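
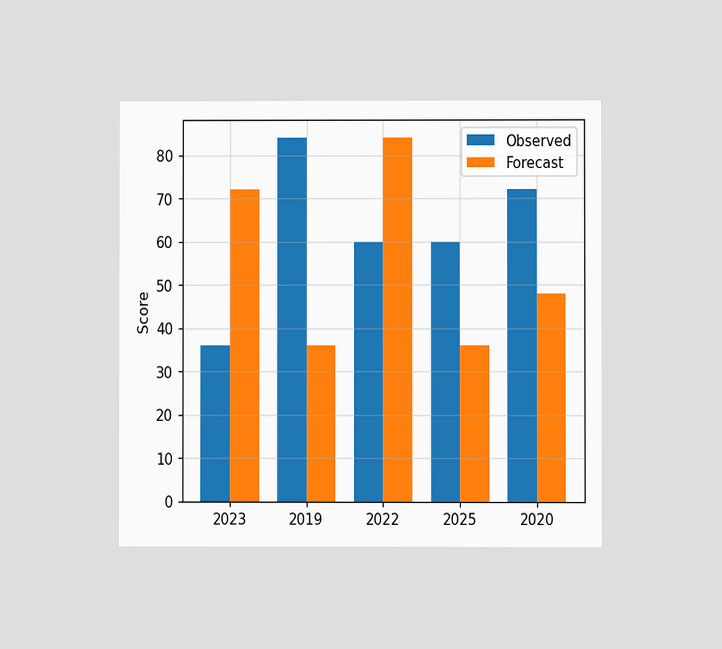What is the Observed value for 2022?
60

The chart is viewed at a slight angle. The Observed bar at 2022 reaches 60 on the y-axis.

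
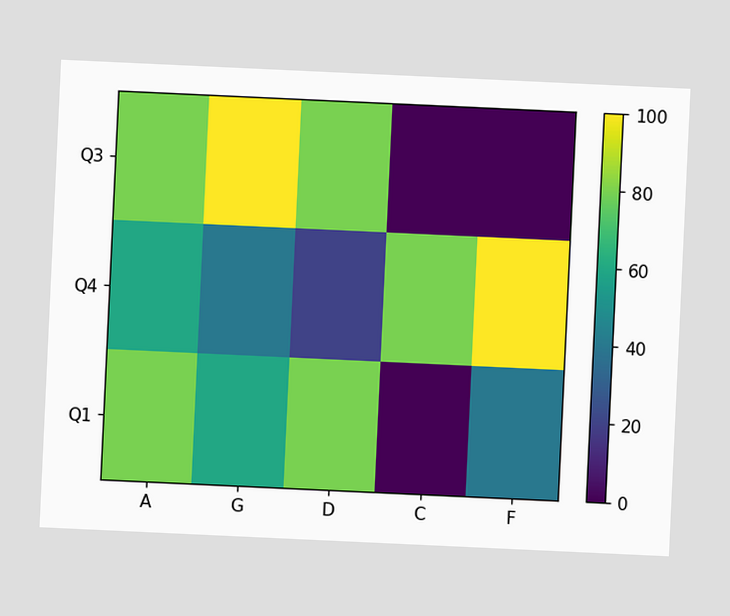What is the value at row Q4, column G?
The chart is tilted about 3° clockwise. Matching cell (Q4, G) against the colorbar gives 40.

40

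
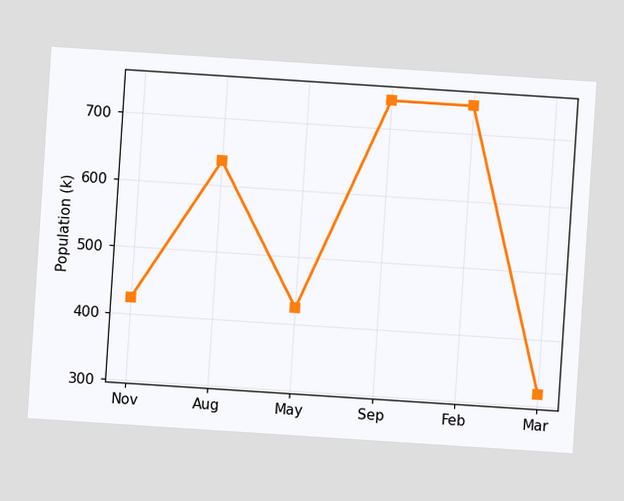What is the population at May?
The chart is tilted about 4° clockwise. At May, the line is at 424k.

424k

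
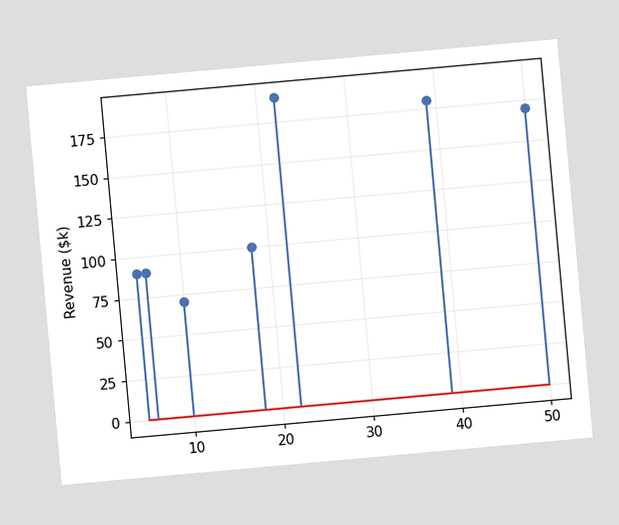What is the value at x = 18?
The chart is tilted about 5° counter-clockwise. The stem at x=18 reaches $100k.

$100k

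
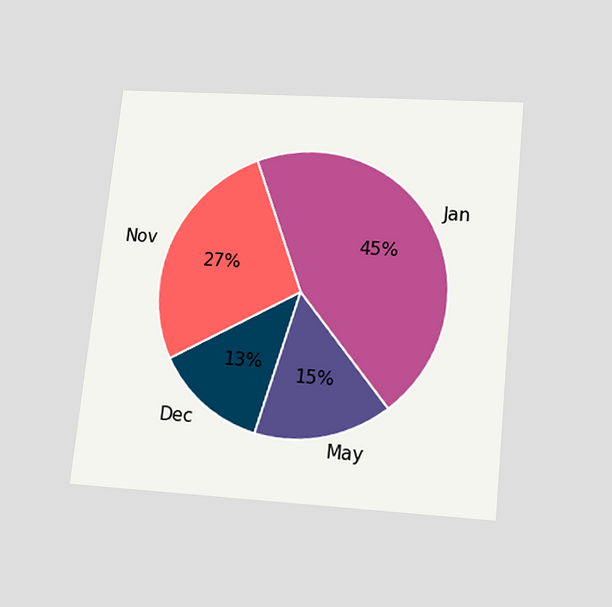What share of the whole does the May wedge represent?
The chart is tilted about 6° clockwise and viewed slightly from below. The May slice takes up 15% of the pie.

15%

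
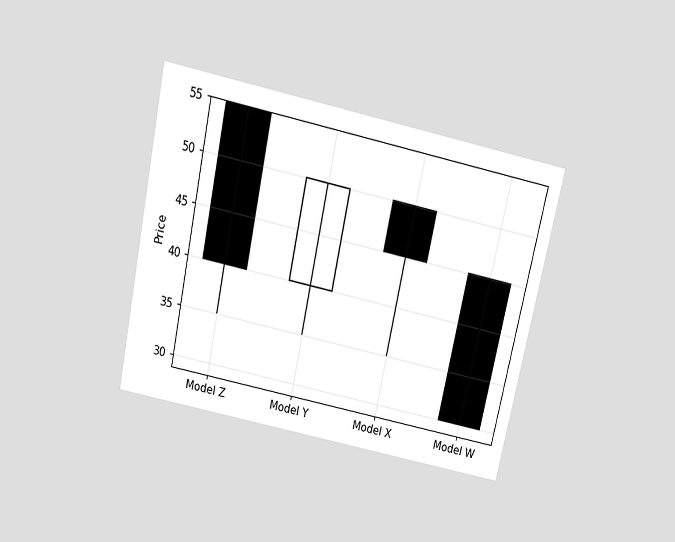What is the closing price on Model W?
30

The chart is tilted about 12° clockwise and viewed slightly from above. The Model W candle closes at 30.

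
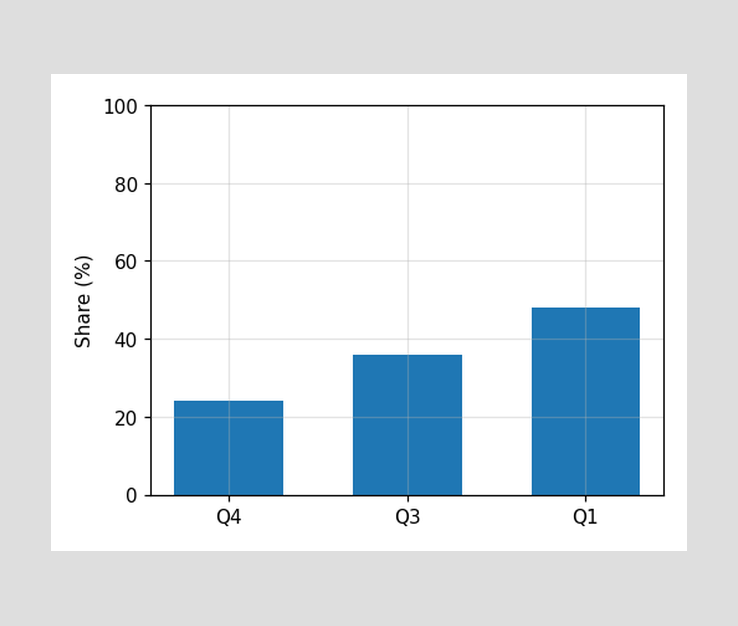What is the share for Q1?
Reading along the chart's y-axis, the Q1 bar reaches 48%.

48%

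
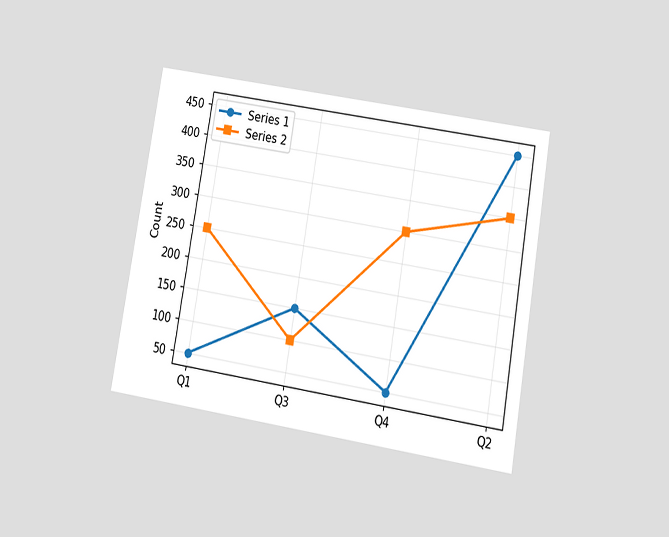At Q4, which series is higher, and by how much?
Series 2, by 250

The chart is tilted about 10° clockwise and viewed slightly from below. At Q4, Series 2 sits above the other line by 250.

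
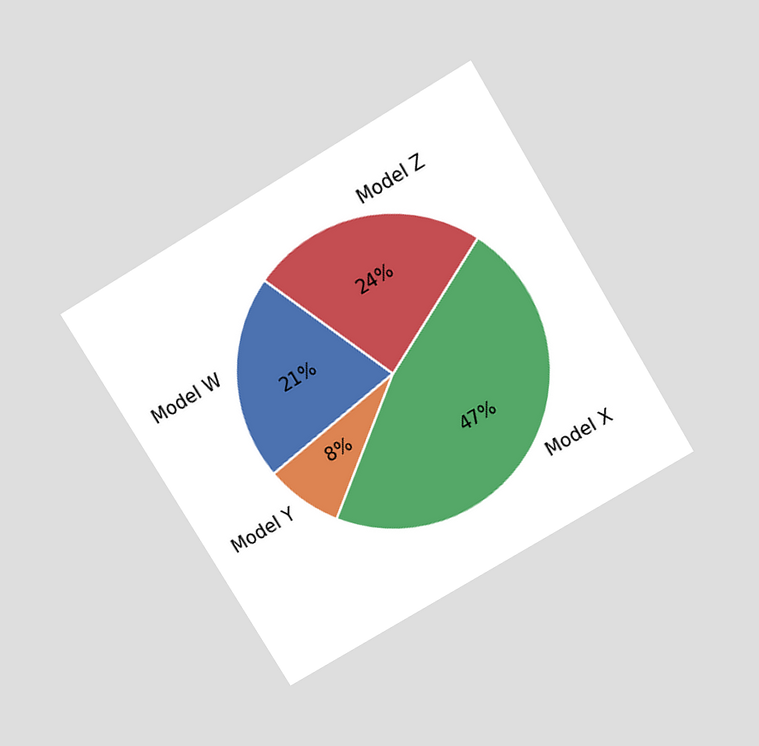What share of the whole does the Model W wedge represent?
21%

The chart is tilted about 31° counter-clockwise and viewed slightly from above. The Model W slice takes up 21% of the pie.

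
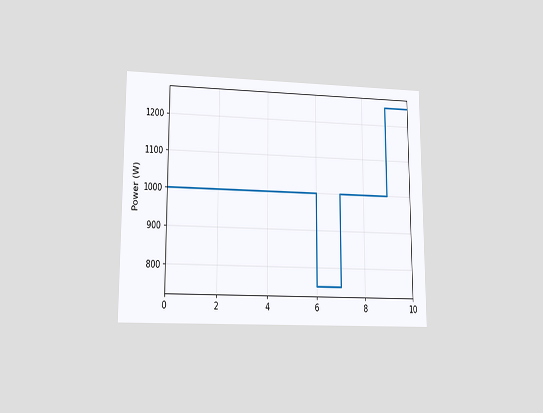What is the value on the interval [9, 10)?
The chart is viewed at a slight angle. On [9, 10) the step sits at 1250W.

1250W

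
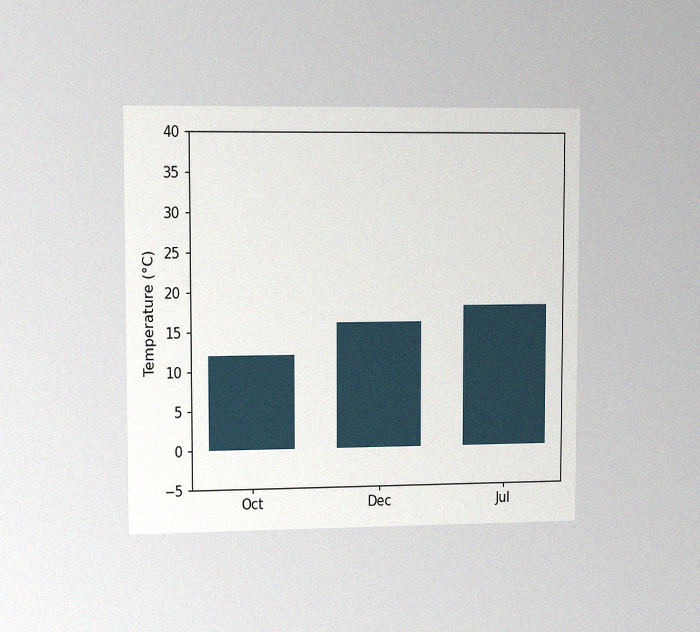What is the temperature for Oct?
The chart is viewed slightly from the left, with some photo noise. Reading along the chart's y-axis, the Oct bar reaches 12°C.

12°C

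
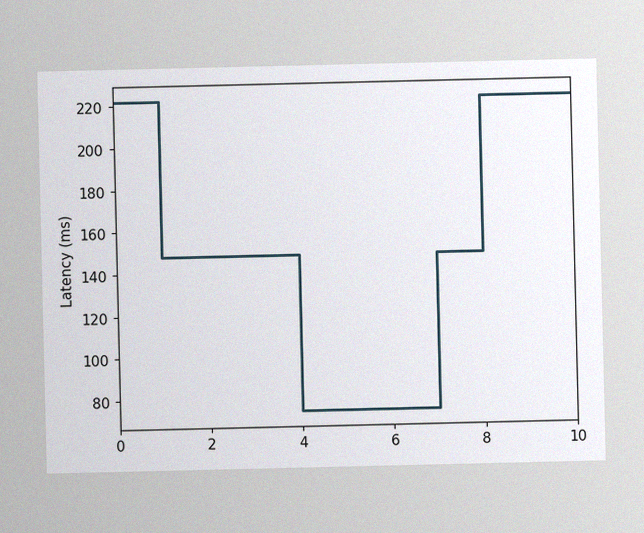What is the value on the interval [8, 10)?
222ms

The image has some photo noise and uneven lighting. On [8, 10) the step sits at 222ms.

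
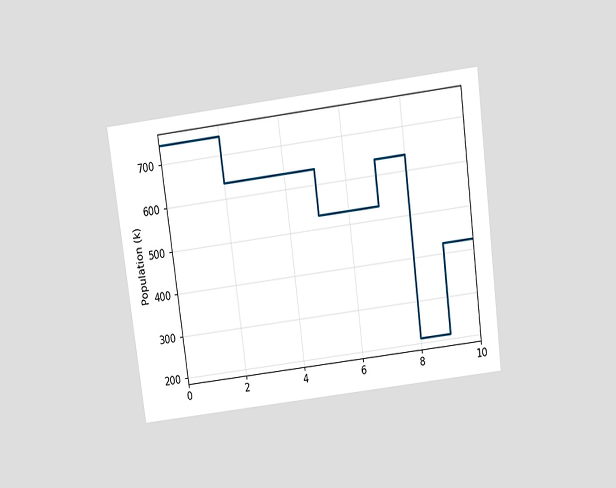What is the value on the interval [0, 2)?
The chart is tilted about 7° counter-clockwise and viewed slightly from above. On [0, 2) the step sits at 742k.

742k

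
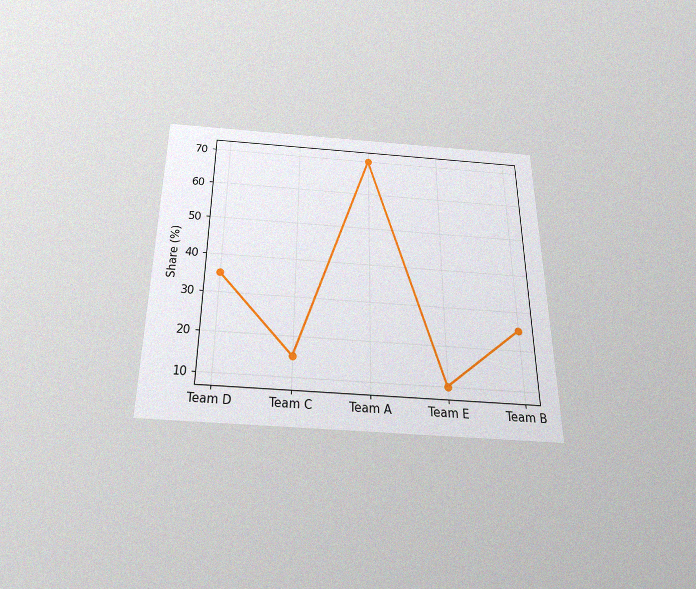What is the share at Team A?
70%

The chart is viewed slightly from below, with some photo noise. At Team A, the line is at 70%.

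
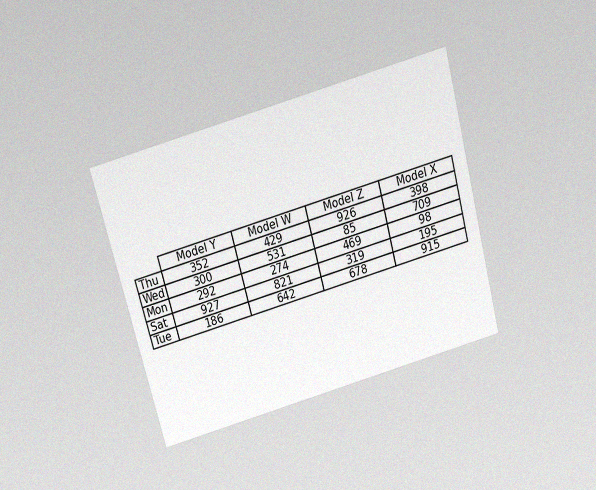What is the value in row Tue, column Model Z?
678

The chart is tilted about 15° counter-clockwise and viewed slightly from above, with some photo noise. The (Tue, Model Z) cell reads 678.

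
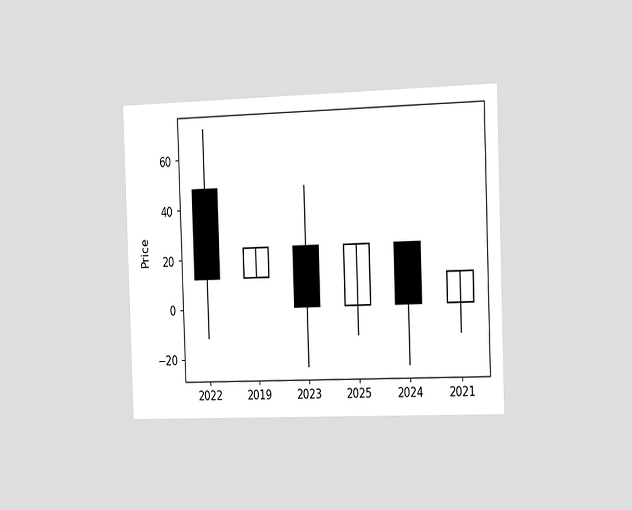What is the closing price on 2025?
24

The chart is tilted about 2° counter-clockwise and viewed slightly from the right. The 2025 candle closes at 24.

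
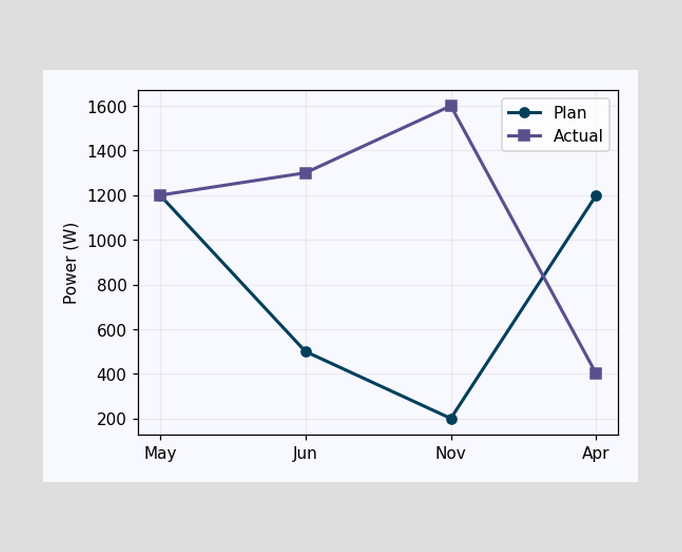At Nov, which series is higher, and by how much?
Actual, by 1400W

At Nov, Actual sits above the other line by 1400W.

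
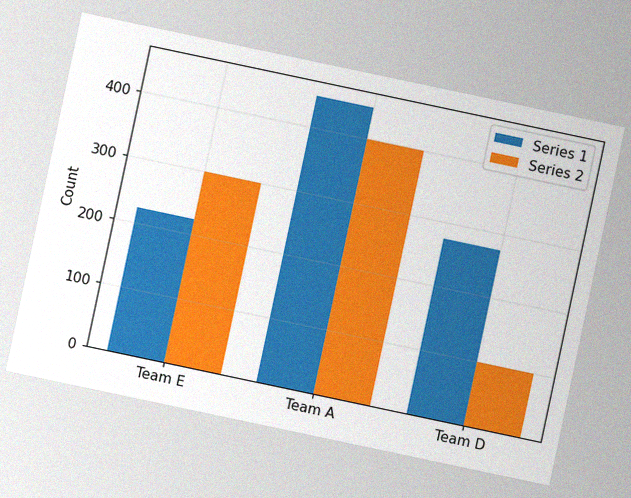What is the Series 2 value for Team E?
300

The chart is tilted about 12° clockwise, with some photo noise. The Series 2 bar at Team E reaches 300 on the y-axis.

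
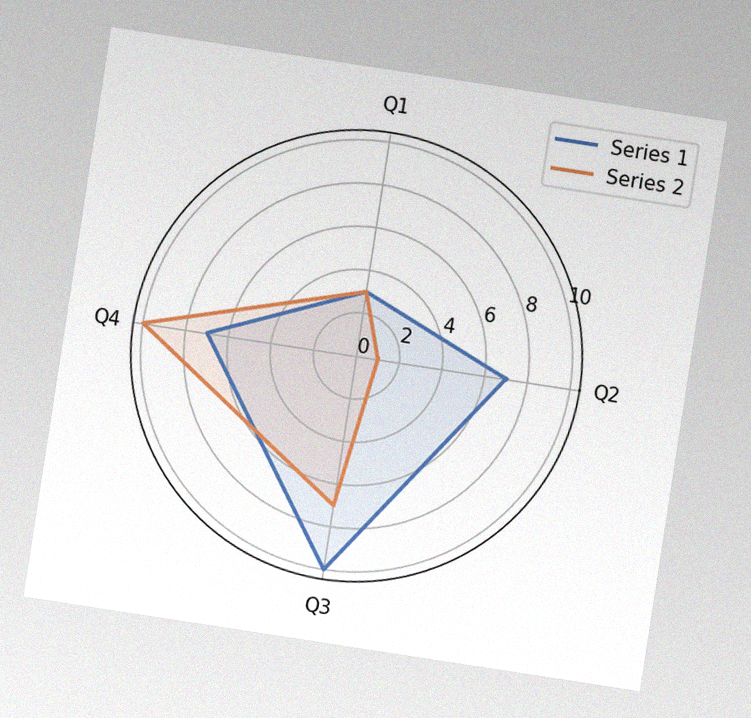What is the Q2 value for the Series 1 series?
7

The chart is tilted about 9° clockwise, with some photo noise. On the Q2 axis, Series 1 reaches 7.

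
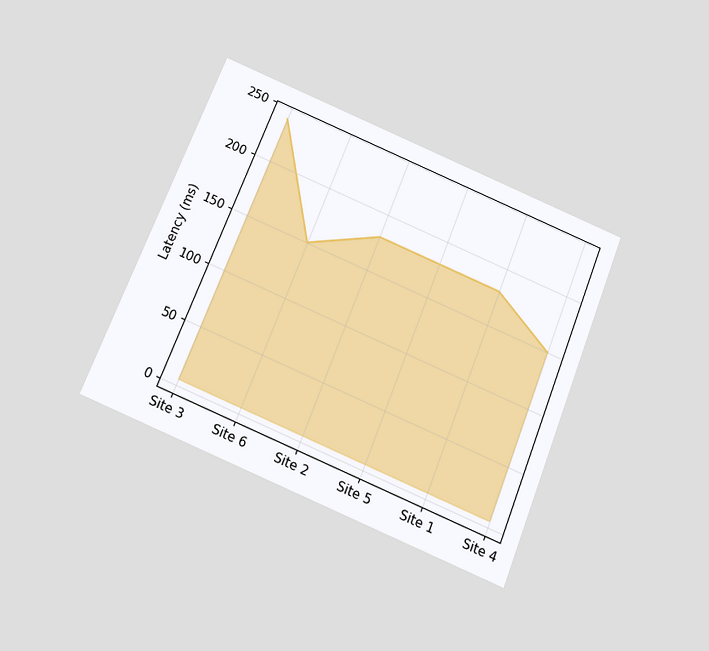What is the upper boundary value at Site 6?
150ms

The chart is tilted about 22° clockwise and viewed slightly from below. At Site 6 the upper boundary is at 150ms.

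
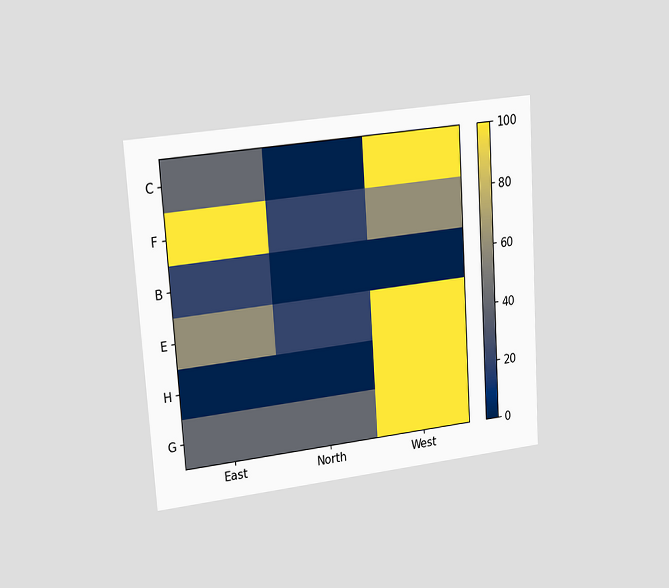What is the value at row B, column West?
The chart is tilted about 4° counter-clockwise and viewed at a slight angle. Matching cell (B, West) against the colorbar gives 0.

0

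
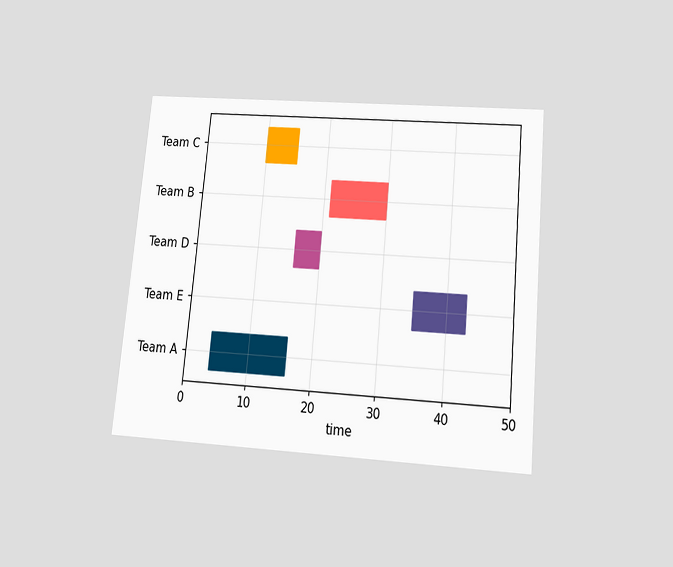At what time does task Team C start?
The chart is tilted about 5° clockwise and viewed slightly from below. The Team C bar begins at t=10.

10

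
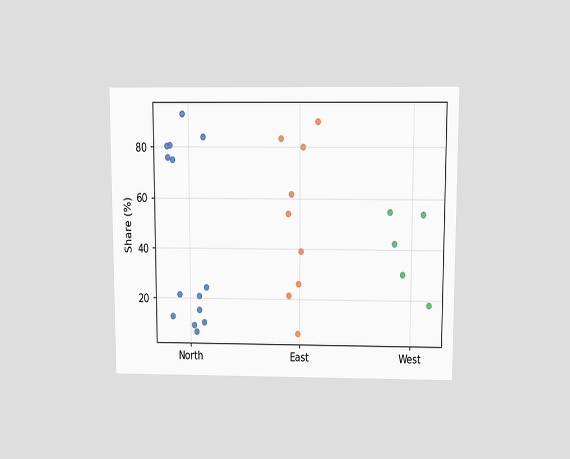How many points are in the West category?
The chart is viewed slightly from above. Counting the markers in the West column gives 5.

5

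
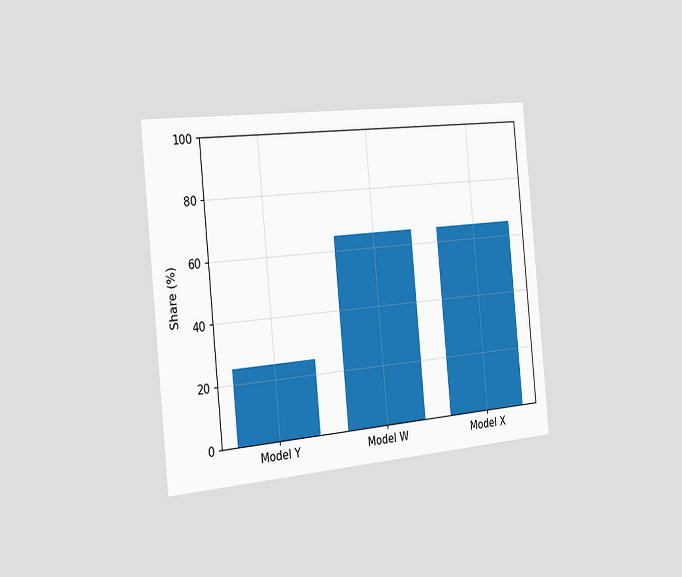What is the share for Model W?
The chart is tilted about 5° counter-clockwise and viewed slightly from the left. Reading along the chart's y-axis, the Model W bar reaches 65%.

65%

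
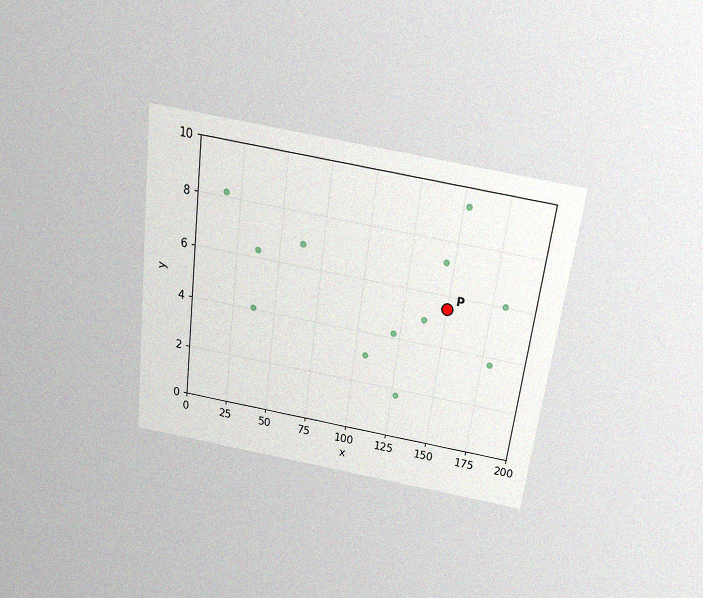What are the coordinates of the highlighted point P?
The chart is tilted about 7° clockwise and viewed slightly from above, with some photo noise. Following the gridlines from P to each axis, P sits at (150, 5.5).

(150, 5.5)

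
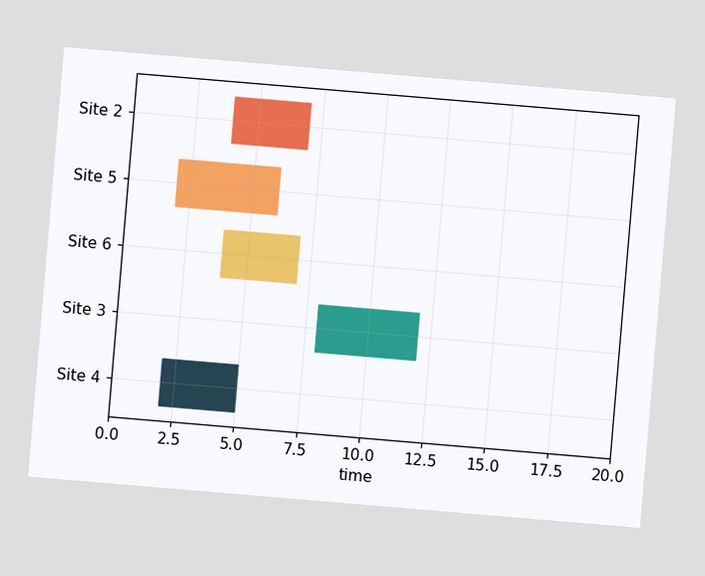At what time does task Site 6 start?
4

The chart is tilted about 5° clockwise. The Site 6 bar begins at t=4.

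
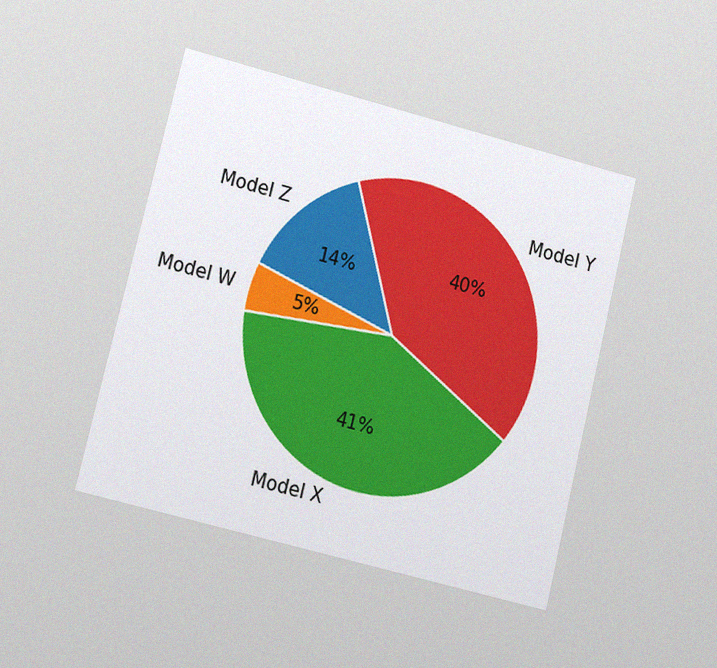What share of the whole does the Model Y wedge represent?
The chart is tilted about 14° clockwise and viewed at a slight angle, with some photo noise. The Model Y slice takes up 40% of the pie.

40%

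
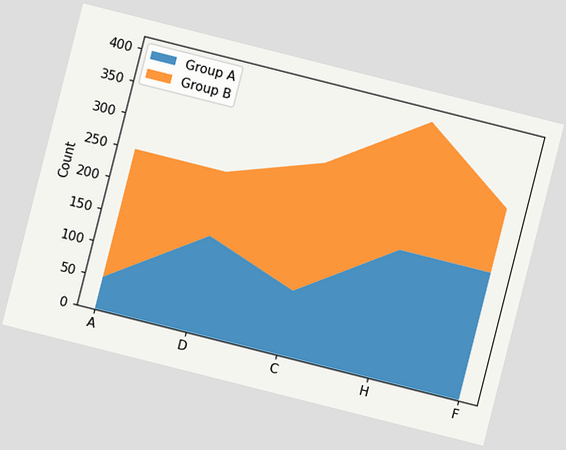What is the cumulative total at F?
The chart is tilted about 14° clockwise. The stacked total at F reaches 300.

300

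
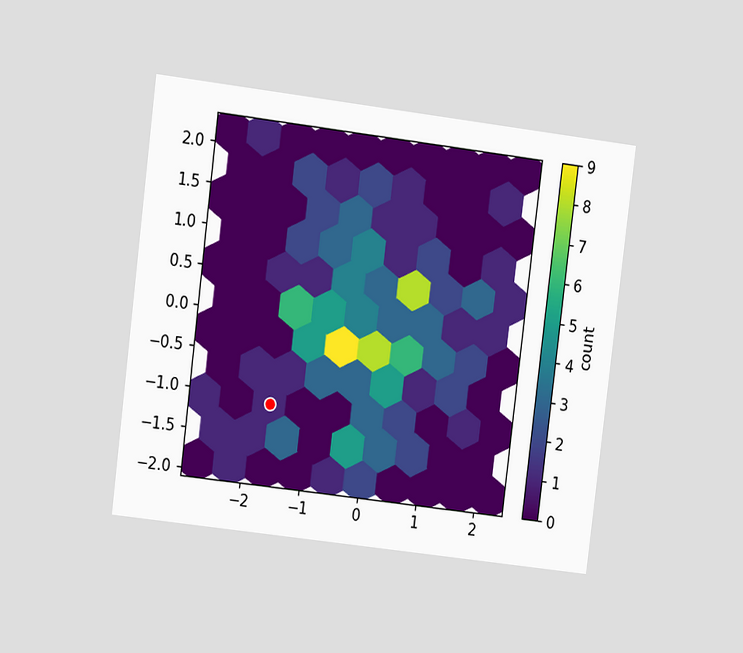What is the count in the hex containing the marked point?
1

The chart is tilted about 7° clockwise and viewed at a slight angle. The marked hex reads 1 on the colorbar.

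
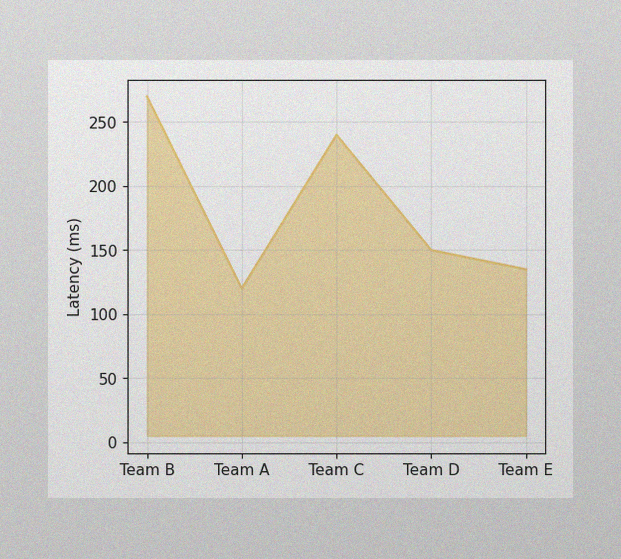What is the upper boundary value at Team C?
The image has some photo noise and uneven lighting. At Team C the upper boundary is at 240ms.

240ms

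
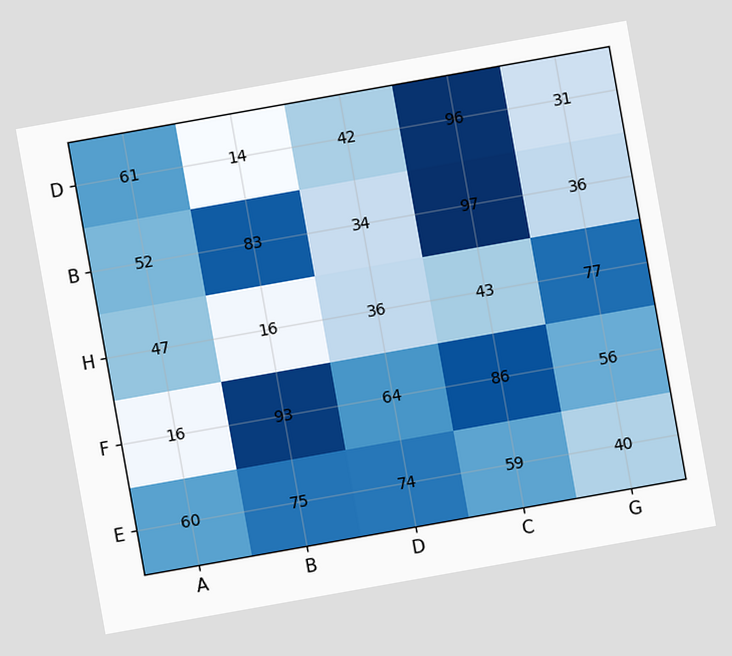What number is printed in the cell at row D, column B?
The chart is tilted about 10° counter-clockwise. The (D, B) cell reads 14.

14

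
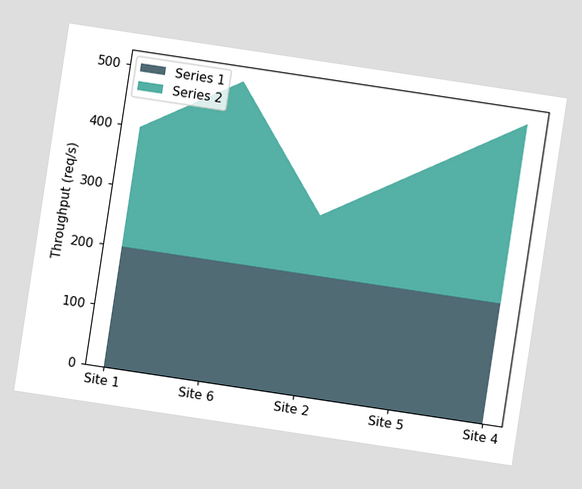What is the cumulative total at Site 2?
300req/s

The chart is tilted about 9° clockwise. The stacked total at Site 2 reaches 300req/s.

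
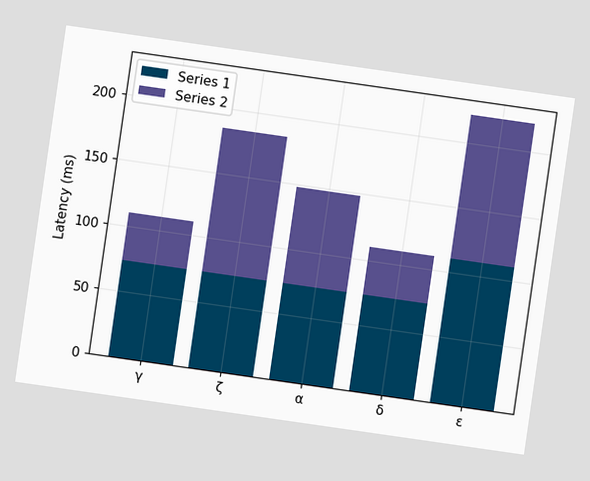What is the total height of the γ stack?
The chart is tilted about 8° clockwise. The γ stack's top reaches 111ms on the y-axis.

111ms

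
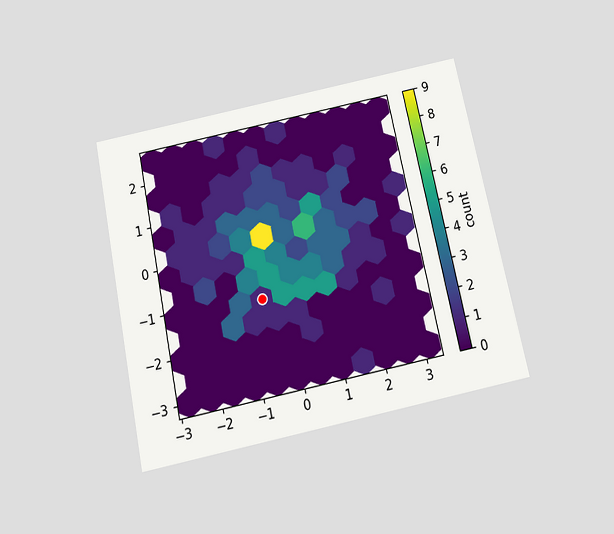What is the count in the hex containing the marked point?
1

The chart is tilted about 12° counter-clockwise and viewed slightly from below. The marked hex reads 1 on the colorbar.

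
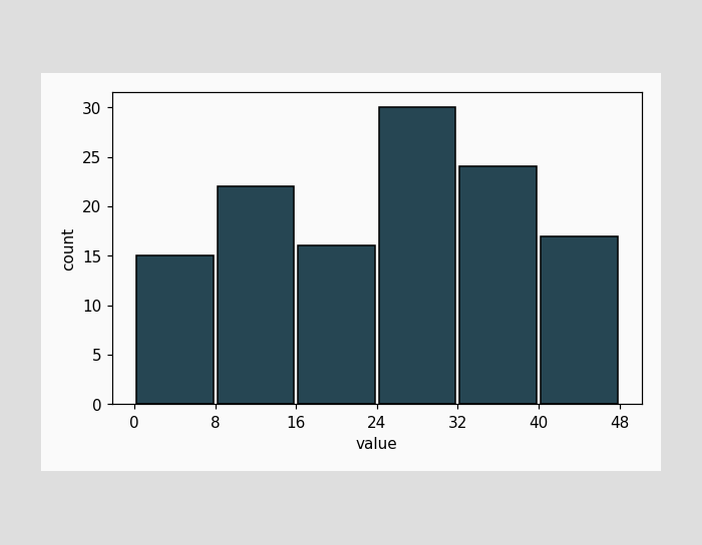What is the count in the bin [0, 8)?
The [0, 8) bin has height 15.

15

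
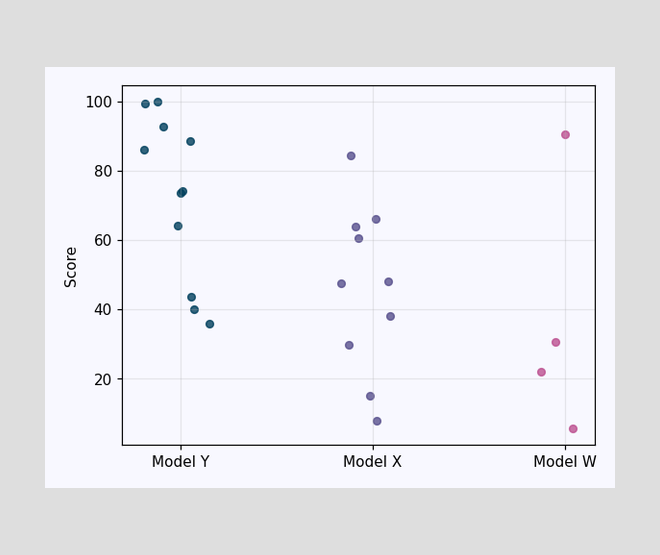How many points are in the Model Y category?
Counting the markers in the Model Y column gives 11.

11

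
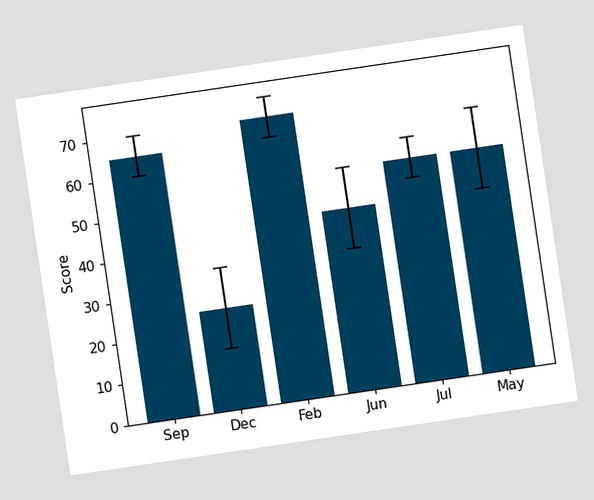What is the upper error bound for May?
The chart is tilted about 8° counter-clockwise. The May bar's upper whisker reaches 65.

65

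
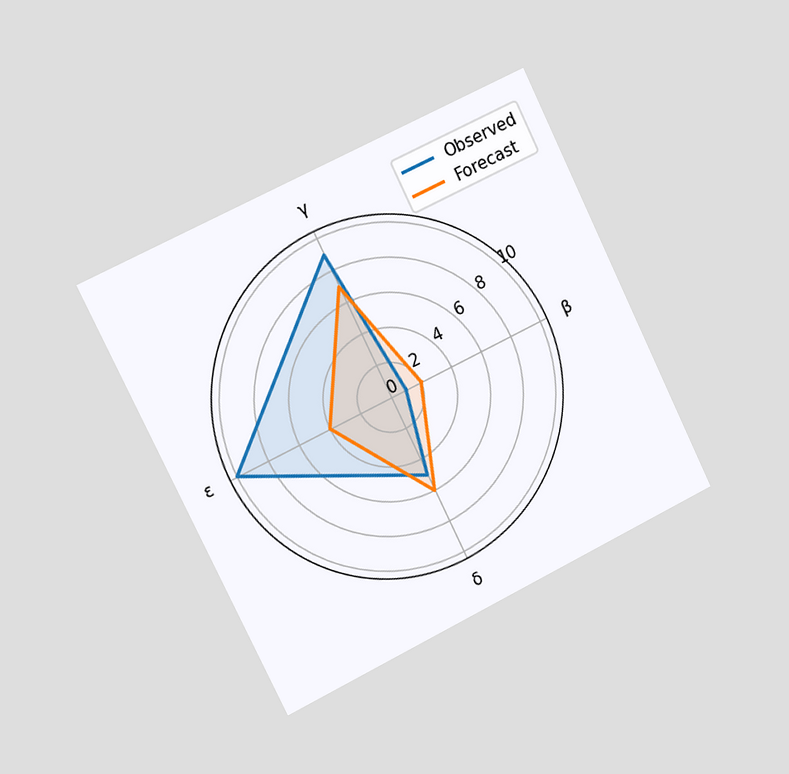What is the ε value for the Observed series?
10

The chart is tilted about 26° counter-clockwise and viewed slightly from the left. On the ε axis, Observed reaches 10.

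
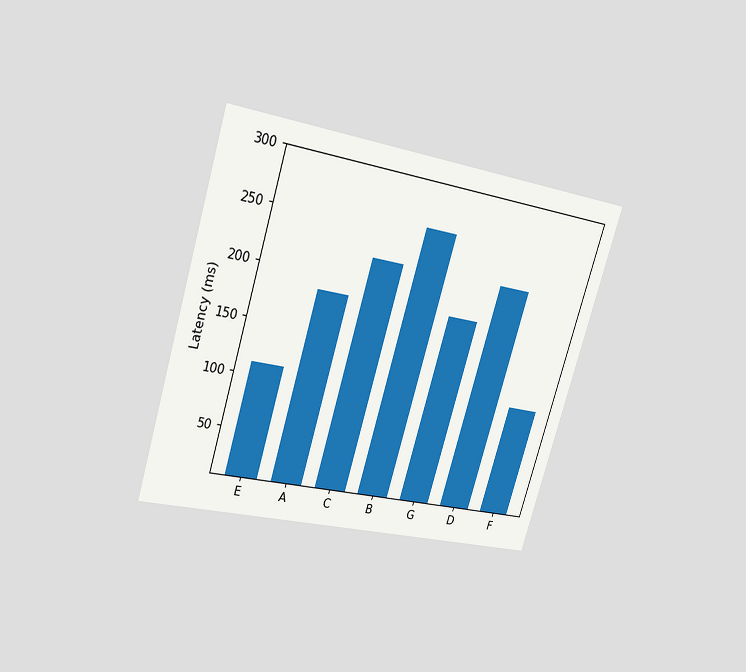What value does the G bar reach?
185ms

The chart is tilted about 17° clockwise and viewed at a slight angle. Reading along the chart's y-axis, the G bar reaches 185ms.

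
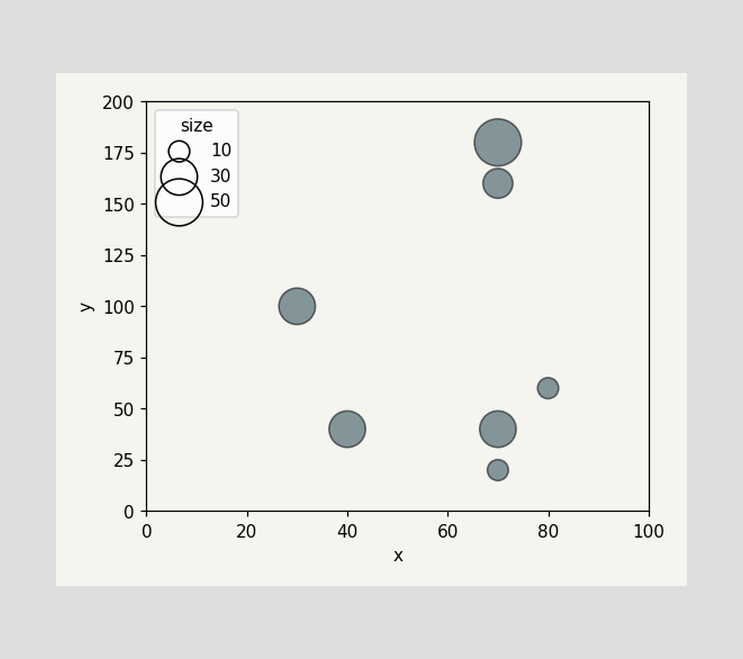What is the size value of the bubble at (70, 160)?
20

Matching the bubble at (70, 160) against the size legend gives 20.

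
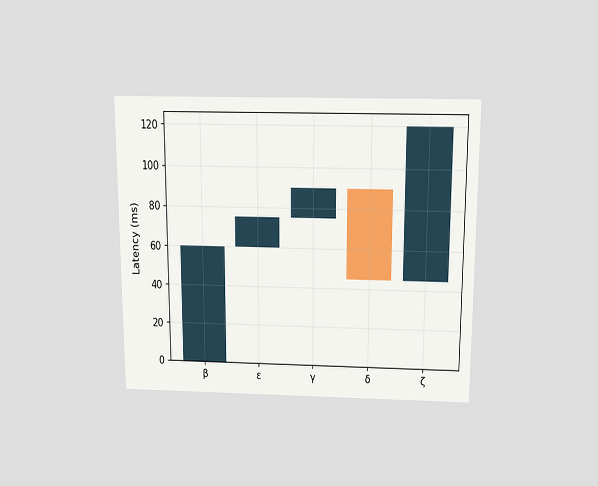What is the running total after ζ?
120ms

The chart is viewed slightly from above. After ζ the running total reaches 120ms.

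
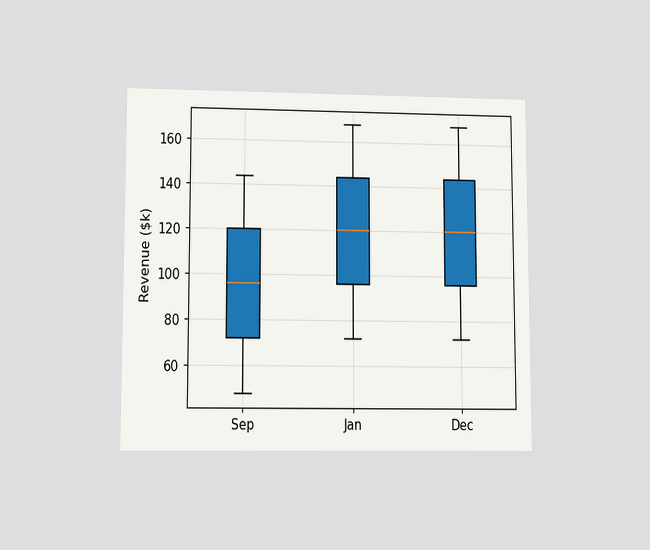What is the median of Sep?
The chart is viewed at a slight angle. The median line in the Sep box sits at $96k.

$96k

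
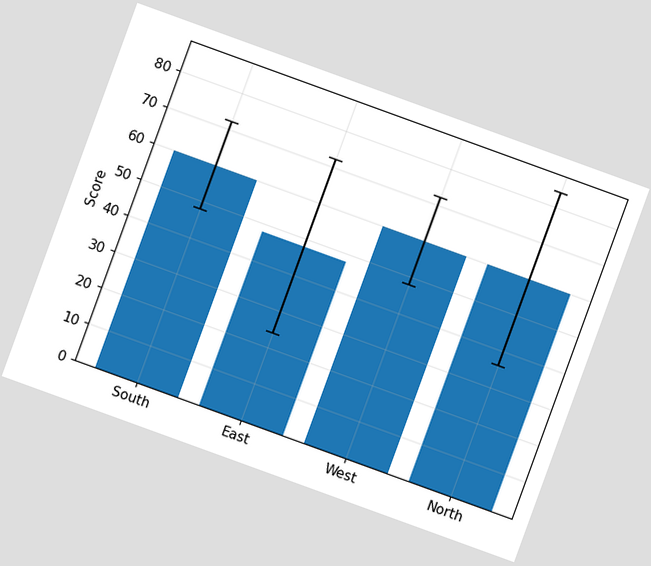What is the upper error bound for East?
The chart is tilted about 20° clockwise. The East bar's upper whisker reaches 72.

72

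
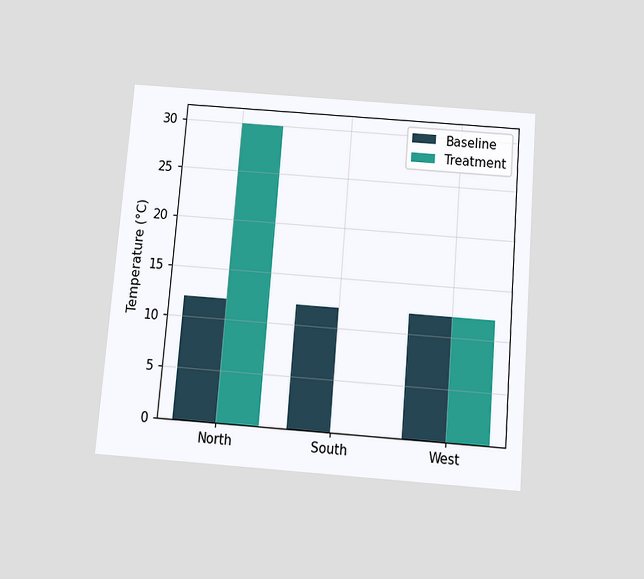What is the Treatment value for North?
The chart is tilted about 5° clockwise and viewed slightly from below. The Treatment bar at North reaches 30°C on the y-axis.

30°C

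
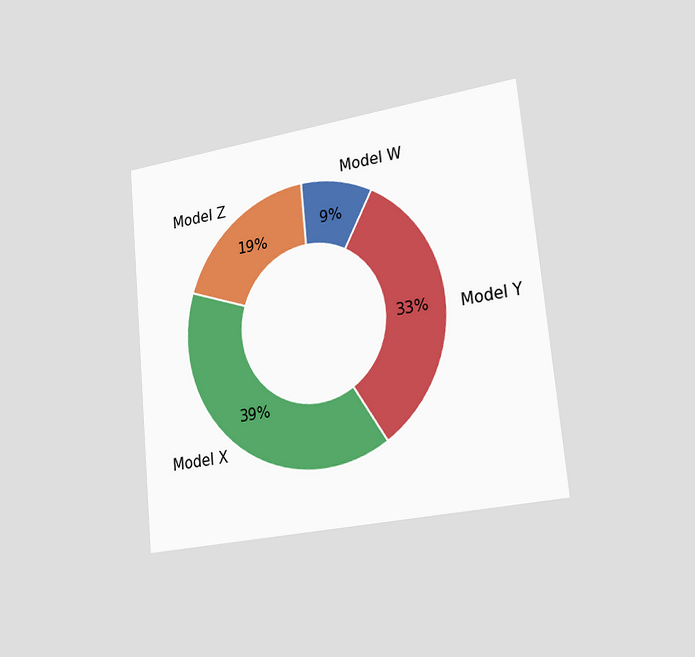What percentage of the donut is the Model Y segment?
33%

The chart is tilted about 6° counter-clockwise and viewed slightly from the right. The Model Y segment takes up 33% of the ring.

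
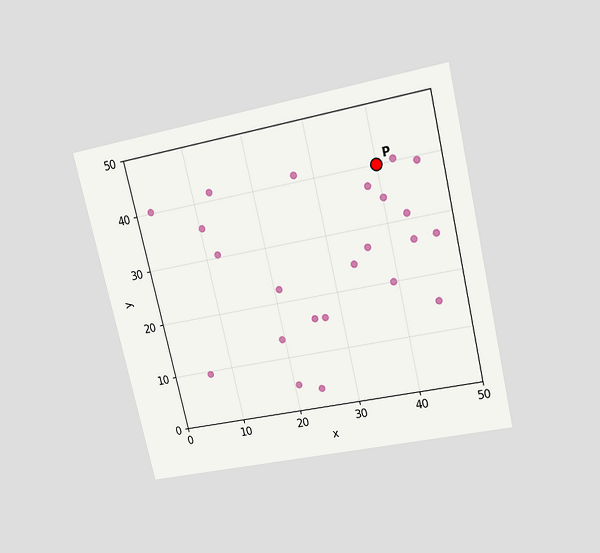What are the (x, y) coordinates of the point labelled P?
(40, 40)

The chart is tilted about 13° counter-clockwise and viewed slightly from above. Following the gridlines from P to each axis, P sits at (40, 40).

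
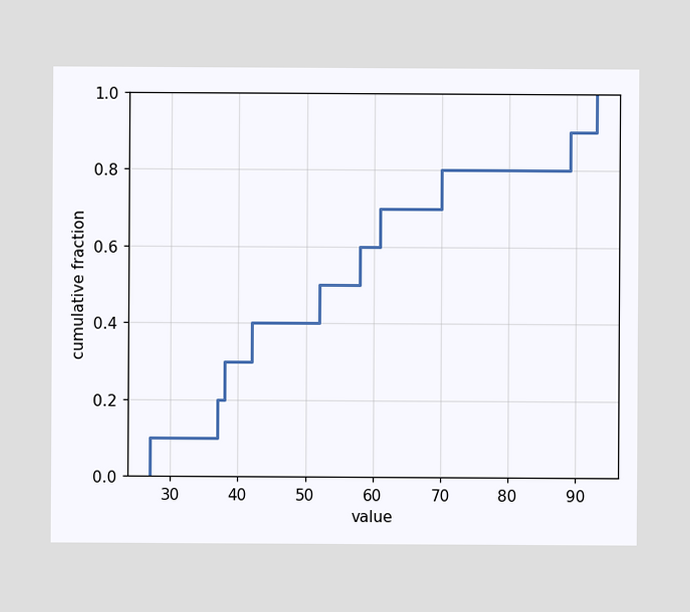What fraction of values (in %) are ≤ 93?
At x=93 the ECDF step is at 100%.

100%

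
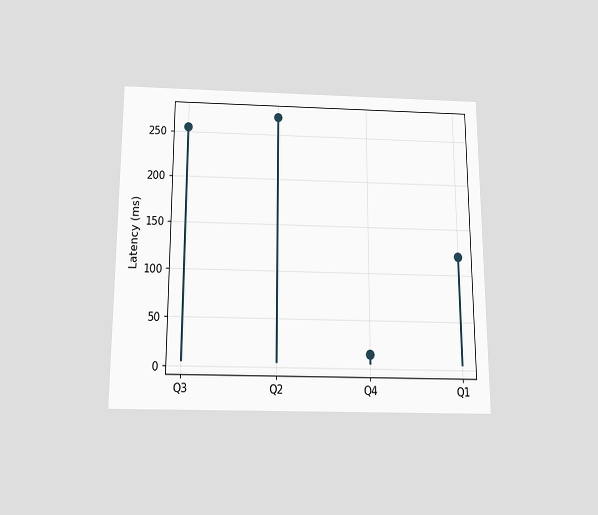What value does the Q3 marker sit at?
The chart is viewed slightly from below. The Q3 marker sits at 255ms.

255ms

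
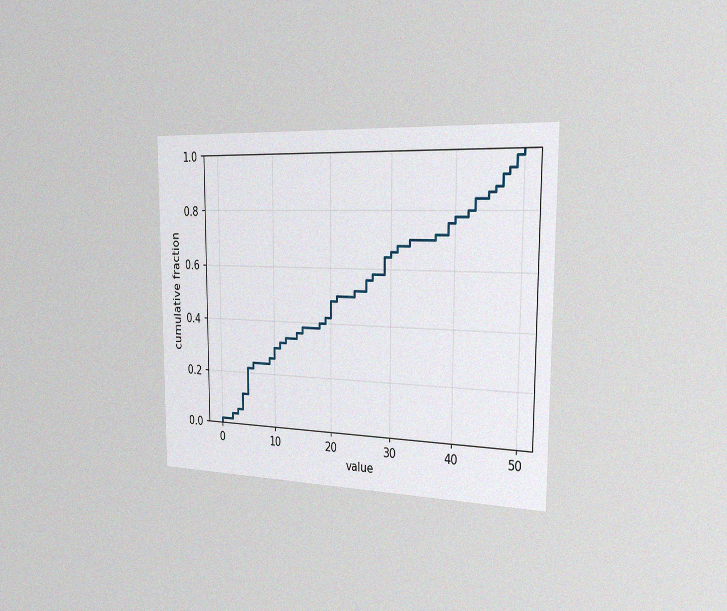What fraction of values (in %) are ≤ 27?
58%

The chart is viewed slightly from the right, with some photo noise. At x=27 the ECDF step is at 58%.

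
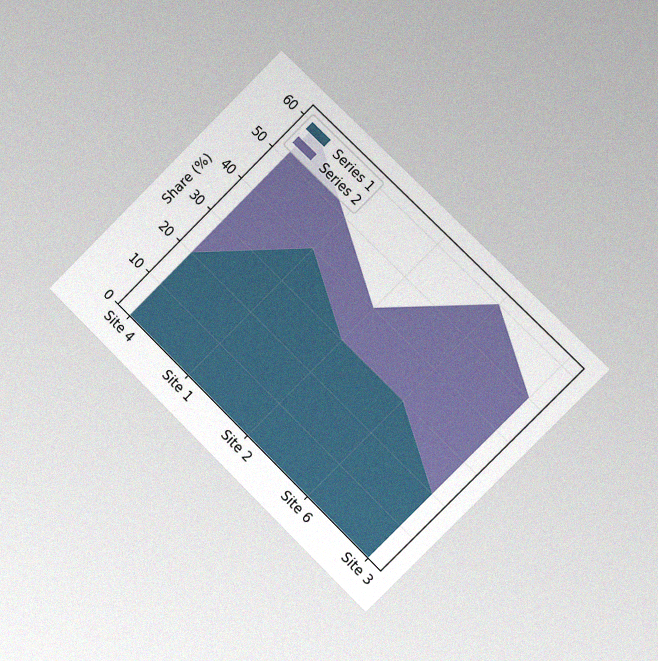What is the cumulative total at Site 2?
40%

The chart is tilted about 45° clockwise and viewed slightly from the right, with some photo noise. The stacked total at Site 2 reaches 40%.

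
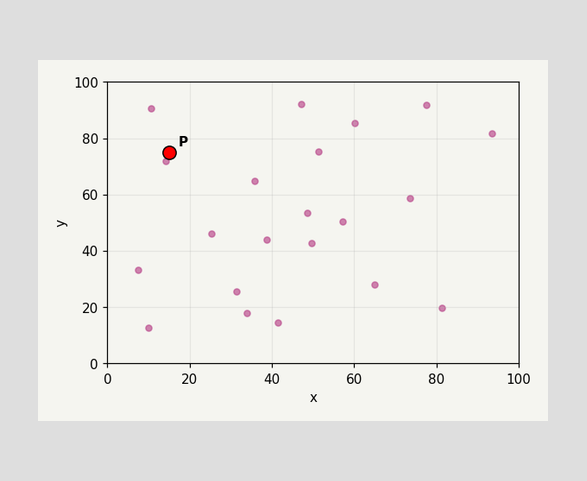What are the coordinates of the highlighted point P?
Following the gridlines from P to each axis, P sits at (15, 75).

(15, 75)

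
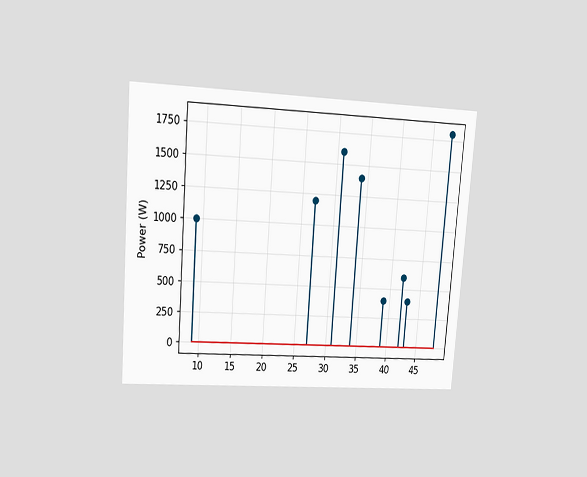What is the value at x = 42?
600W

The chart is tilted about 4° clockwise and viewed at a slight angle. The stem at x=42 reaches 600W.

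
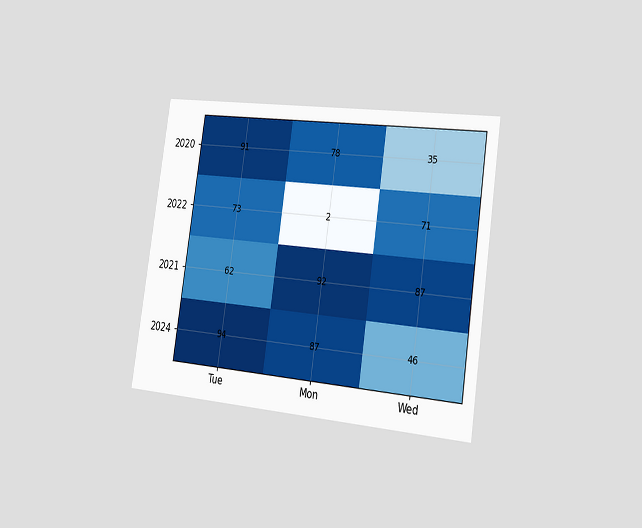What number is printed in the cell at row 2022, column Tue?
The chart is tilted about 8° clockwise and viewed slightly from the right. The (2022, Tue) cell reads 73.

73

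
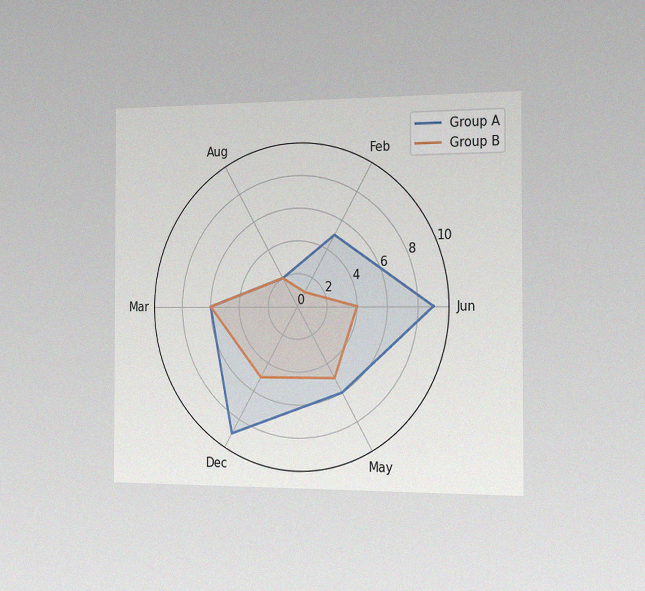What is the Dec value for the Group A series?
The chart is viewed slightly from the right, with some photo noise. On the Dec axis, Group A reaches 9.

9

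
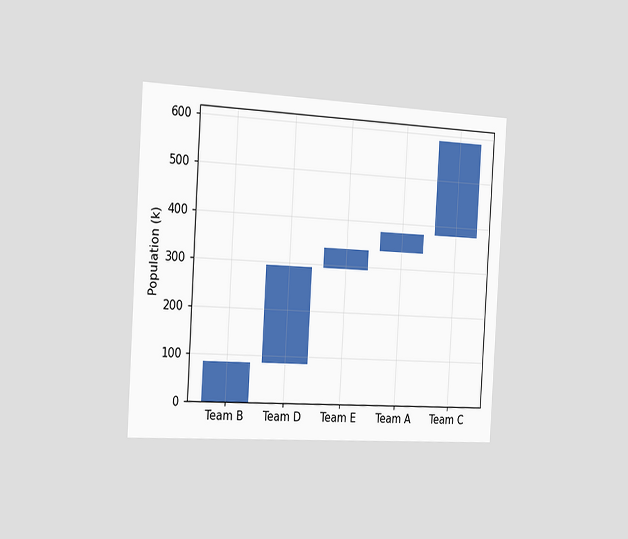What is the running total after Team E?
336k

The chart is tilted about 3° clockwise and viewed slightly from the left. After Team E the running total reaches 336k.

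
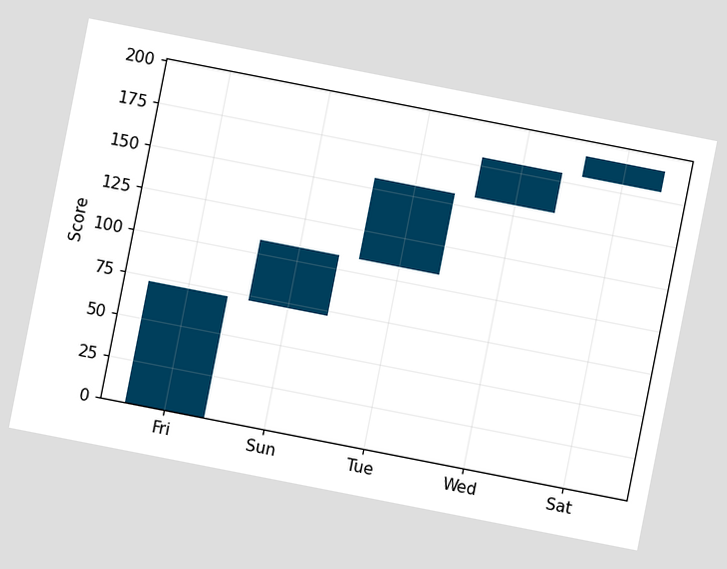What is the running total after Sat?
192

The chart is tilted about 11° clockwise. After Sat the running total reaches 192.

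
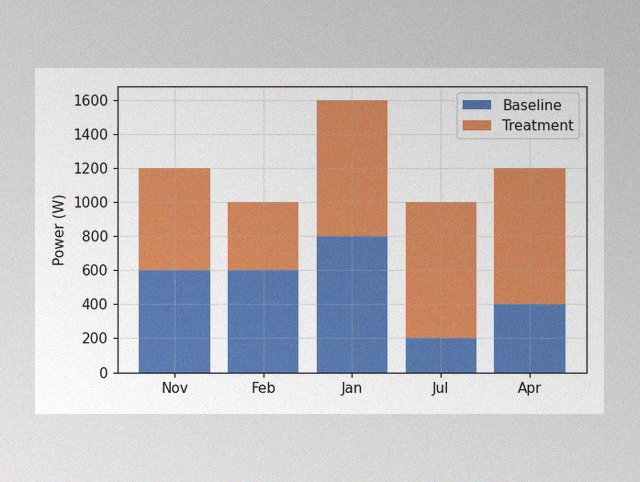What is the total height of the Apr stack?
The image has some photo noise and uneven lighting. The Apr stack's top reaches 1200W on the y-axis.

1200W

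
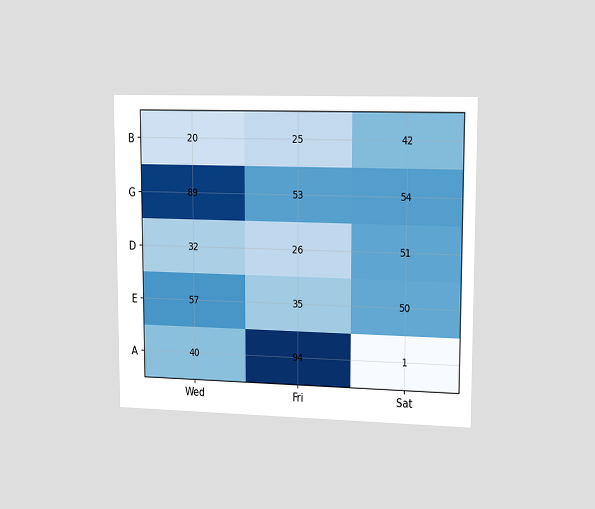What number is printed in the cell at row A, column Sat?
The chart is viewed slightly from the right. The (A, Sat) cell reads 1.

1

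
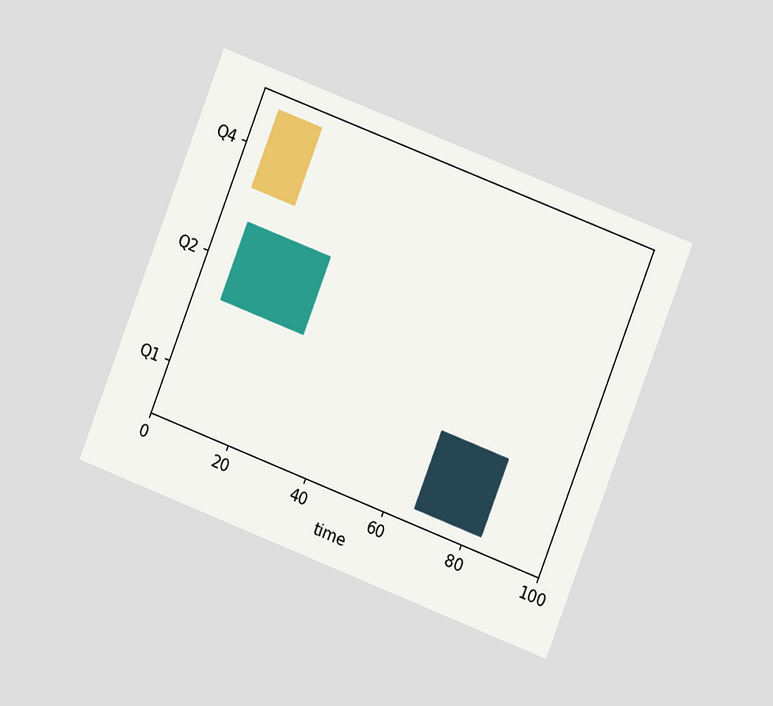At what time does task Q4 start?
The chart is tilted about 21° clockwise and viewed at a slight angle. The Q4 bar begins at t=5.

5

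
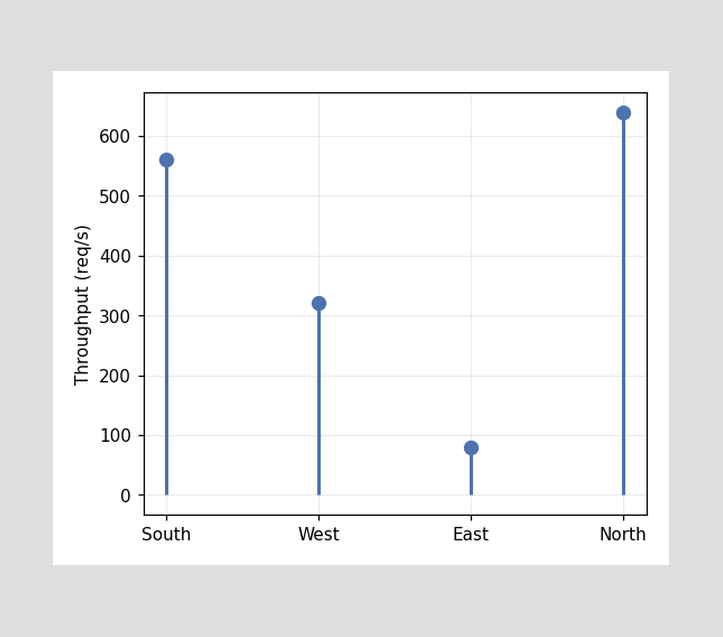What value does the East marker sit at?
The East marker sits at 80req/s.

80req/s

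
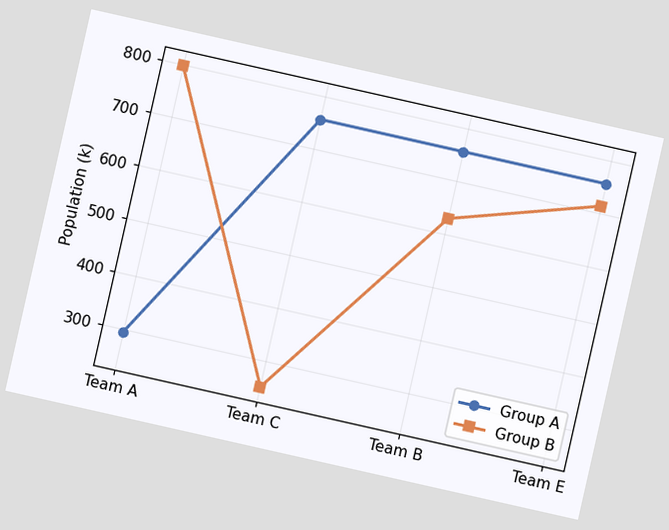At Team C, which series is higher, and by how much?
Group A, by 504k

The chart is tilted about 13° clockwise. At Team C, Group A sits above the other line by 504k.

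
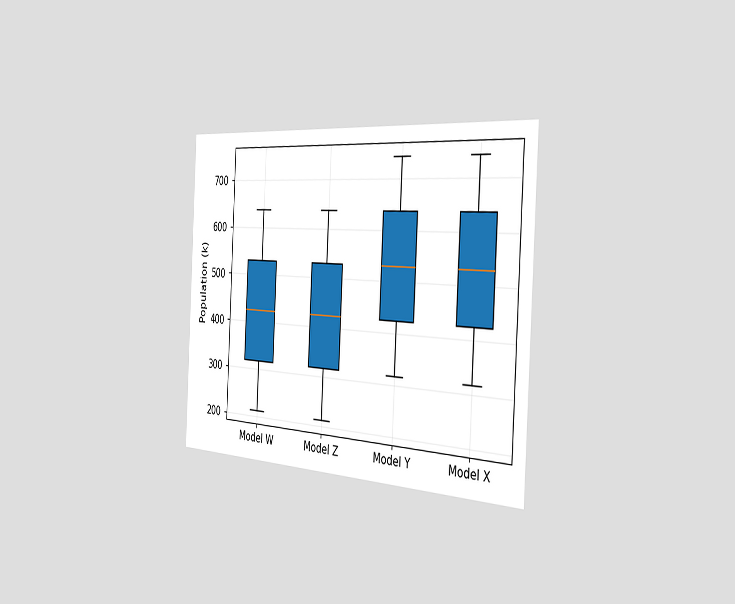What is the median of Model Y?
The chart is tilted about 3° clockwise and viewed slightly from the right. The median line in the Model Y box sits at 530k.

530k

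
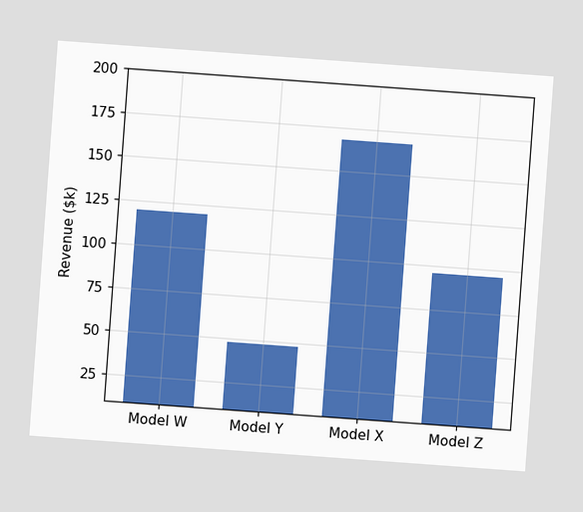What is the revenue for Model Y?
The chart is tilted about 4° clockwise. Reading along the chart's y-axis, the Model Y bar reaches $48k.

$48k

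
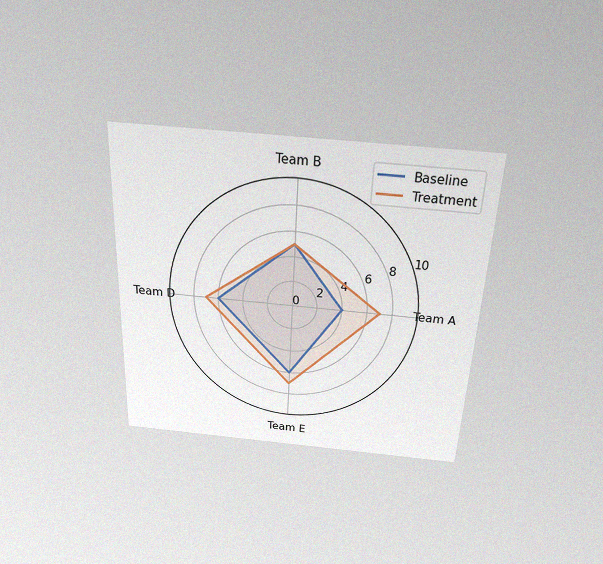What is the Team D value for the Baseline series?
6

The chart is tilted about 2° clockwise and viewed slightly from above, with some photo noise. On the Team D axis, Baseline reaches 6.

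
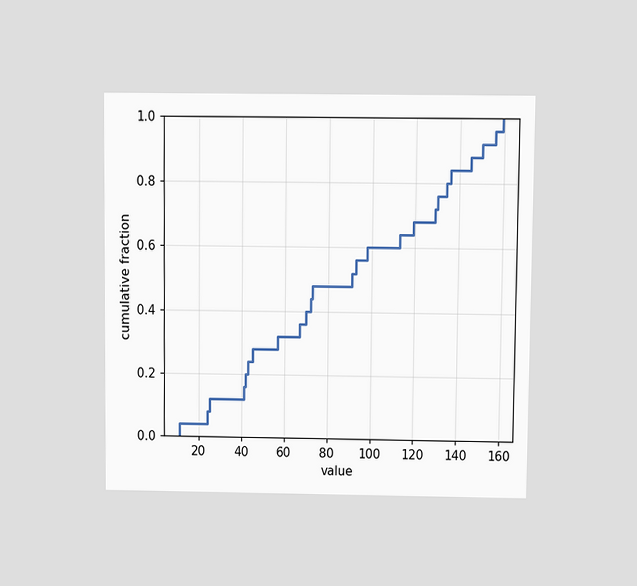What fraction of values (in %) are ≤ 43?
The chart is viewed at a slight angle. At x=43 the ECDF step is at 24%.

24%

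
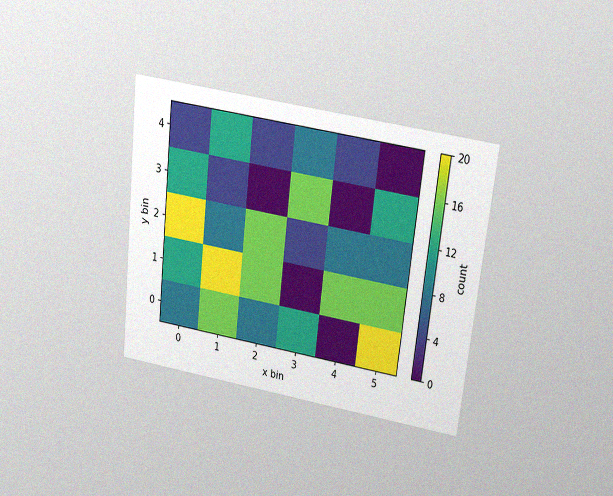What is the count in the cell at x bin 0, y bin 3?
12

The chart is tilted about 6° clockwise and viewed slightly from above, with some photo noise. Matching the cell (0, 3) against the colorbar gives 12.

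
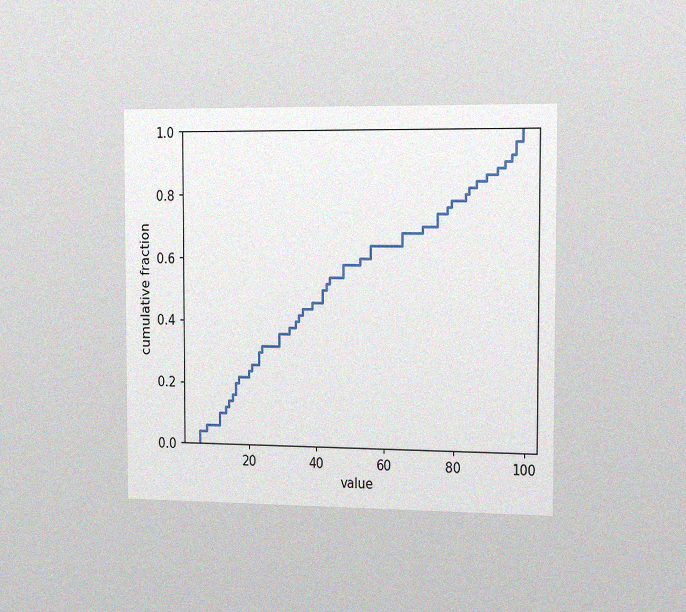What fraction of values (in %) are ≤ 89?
The chart is viewed slightly from the right, with some photo noise. At x=89 the ECDF step is at 86%.

86%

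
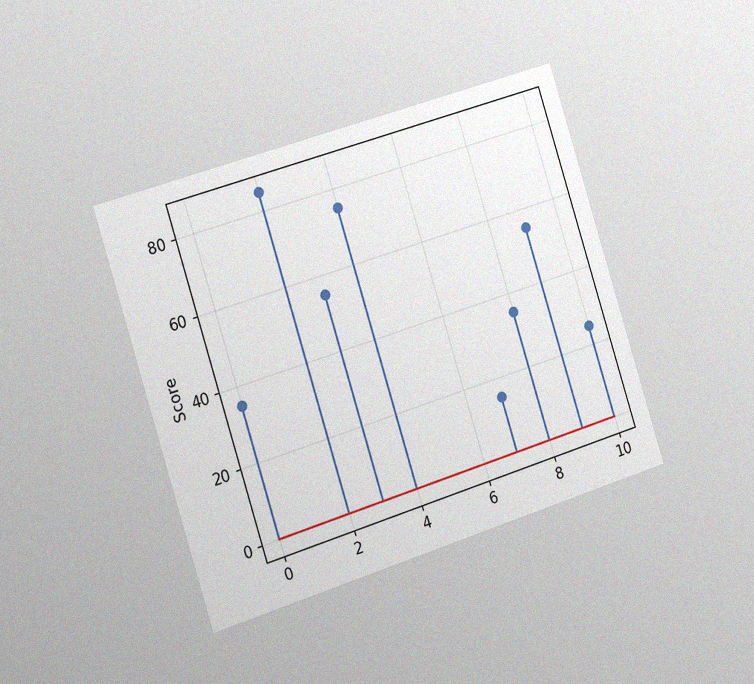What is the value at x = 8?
The chart is tilted about 17° counter-clockwise and viewed slightly from the left, with some photo noise. The stem at x=8 reaches 35.

35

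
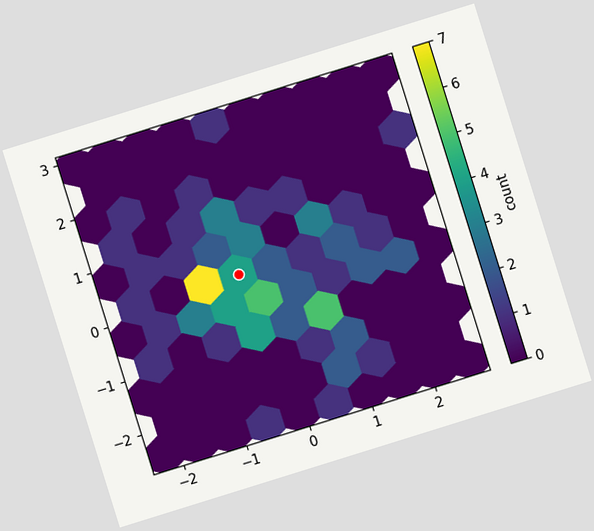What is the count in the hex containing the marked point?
The chart is tilted about 17° counter-clockwise. The marked hex reads 4 on the colorbar.

4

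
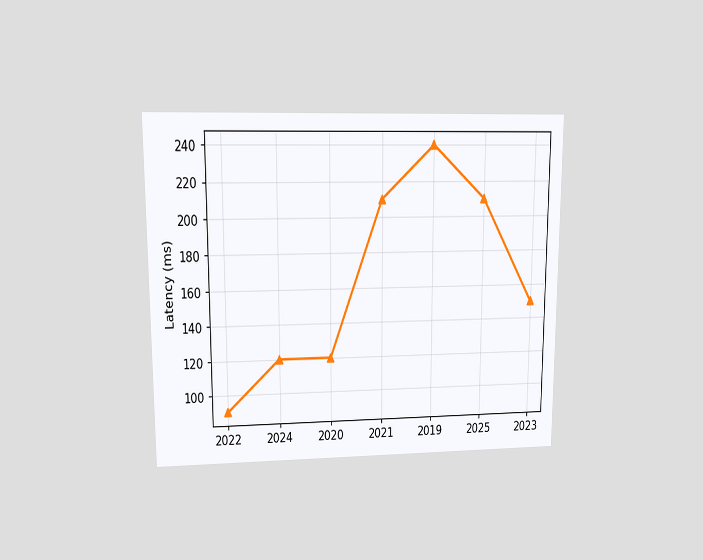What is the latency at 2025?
The chart is viewed at a slight angle. At 2025, the line is at 210ms.

210ms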